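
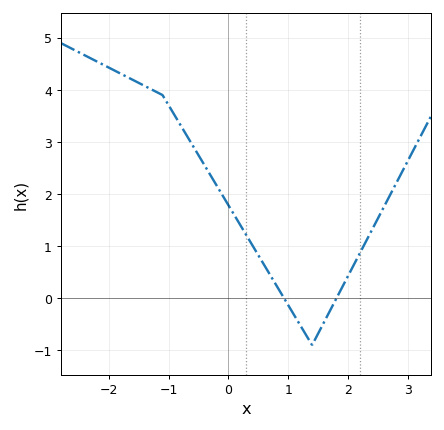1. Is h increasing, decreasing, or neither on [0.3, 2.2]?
neither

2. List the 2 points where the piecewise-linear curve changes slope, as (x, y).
(-1.1, 3.9); (1.4, -0.9)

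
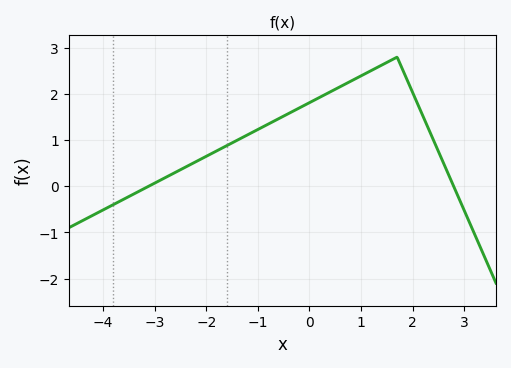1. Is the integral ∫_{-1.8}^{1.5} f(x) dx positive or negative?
positive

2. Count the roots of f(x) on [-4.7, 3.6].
2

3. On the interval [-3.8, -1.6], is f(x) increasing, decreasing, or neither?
increasing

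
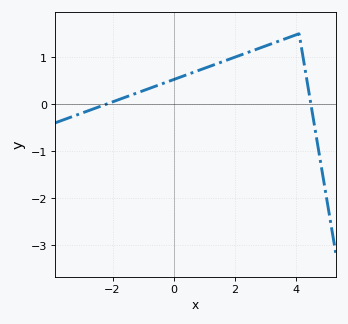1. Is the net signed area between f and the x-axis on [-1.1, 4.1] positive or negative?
positive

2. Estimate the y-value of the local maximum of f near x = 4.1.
1.5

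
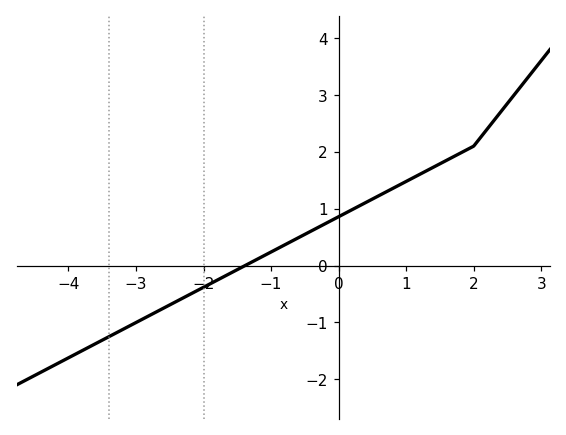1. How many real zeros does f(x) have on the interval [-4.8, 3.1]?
1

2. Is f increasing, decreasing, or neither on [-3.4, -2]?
increasing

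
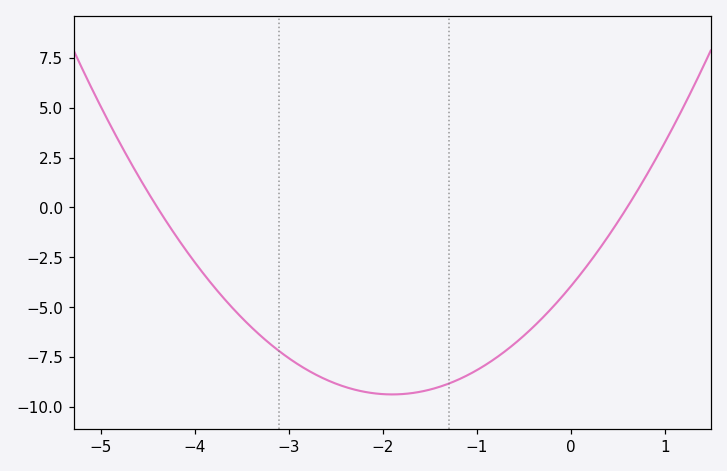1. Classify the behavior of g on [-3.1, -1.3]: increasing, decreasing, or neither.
neither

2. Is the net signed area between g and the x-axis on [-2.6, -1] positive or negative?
negative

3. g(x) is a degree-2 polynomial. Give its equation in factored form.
y = 1.5(x + 4.4)(x - 0.6)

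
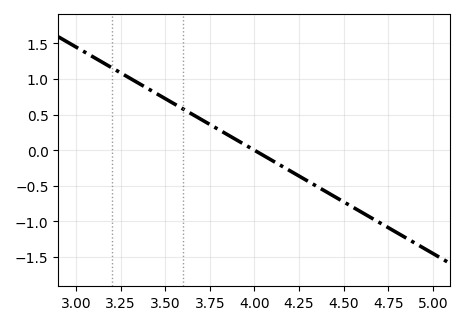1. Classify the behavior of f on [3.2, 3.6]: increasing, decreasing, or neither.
decreasing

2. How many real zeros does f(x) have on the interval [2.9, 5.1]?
1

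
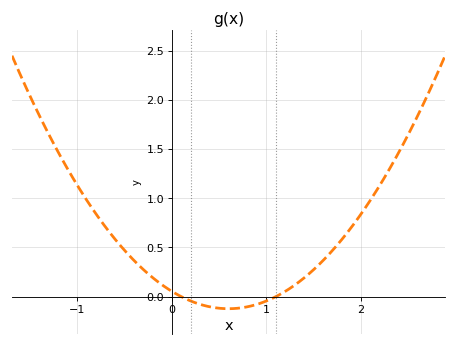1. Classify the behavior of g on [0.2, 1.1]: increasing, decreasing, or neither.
neither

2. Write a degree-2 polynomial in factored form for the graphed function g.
y = 0.49(x - 0.1)(x - 1.1)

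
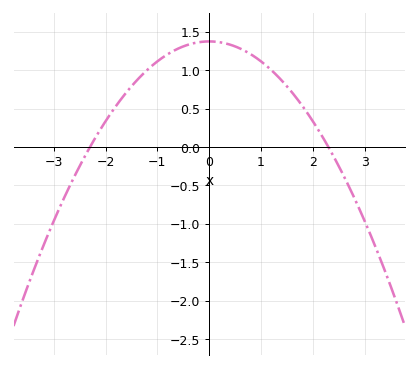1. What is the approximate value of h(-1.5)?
0.8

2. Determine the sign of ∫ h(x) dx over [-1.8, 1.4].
positive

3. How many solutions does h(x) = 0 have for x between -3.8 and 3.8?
2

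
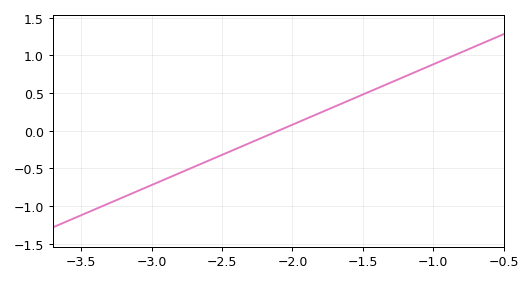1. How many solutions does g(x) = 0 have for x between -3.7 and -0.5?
1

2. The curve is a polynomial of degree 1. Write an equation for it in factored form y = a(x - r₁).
y = 0.8(x + 2.1)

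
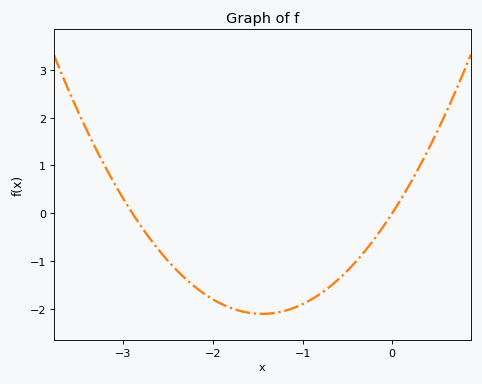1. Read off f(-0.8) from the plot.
-1.68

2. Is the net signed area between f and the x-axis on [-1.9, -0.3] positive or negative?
negative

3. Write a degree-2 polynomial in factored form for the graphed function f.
y = 1(x + 2.9)(x - 0)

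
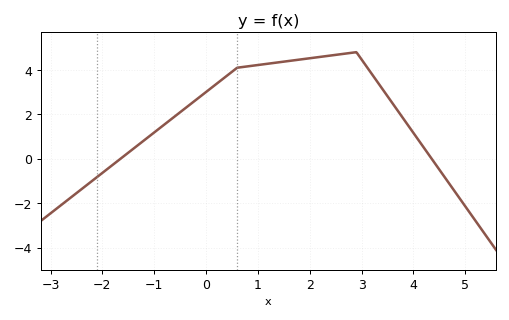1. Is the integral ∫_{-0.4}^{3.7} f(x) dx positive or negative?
positive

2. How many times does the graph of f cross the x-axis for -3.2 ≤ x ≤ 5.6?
2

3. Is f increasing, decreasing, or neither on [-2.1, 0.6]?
increasing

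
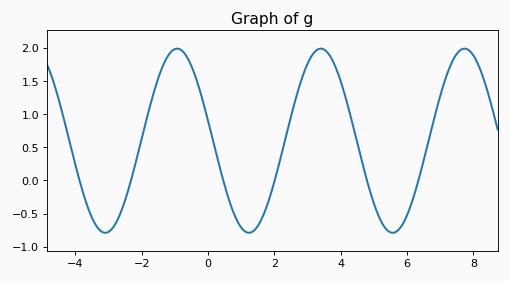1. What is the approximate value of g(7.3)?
1.72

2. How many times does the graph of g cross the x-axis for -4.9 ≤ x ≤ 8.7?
6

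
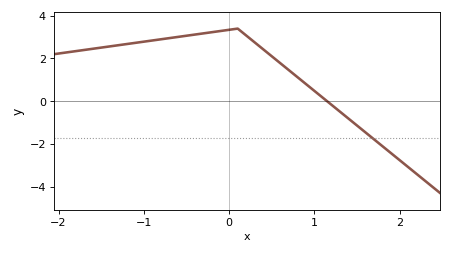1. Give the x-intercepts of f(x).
1.1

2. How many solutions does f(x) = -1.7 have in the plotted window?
1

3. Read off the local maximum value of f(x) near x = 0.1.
3.4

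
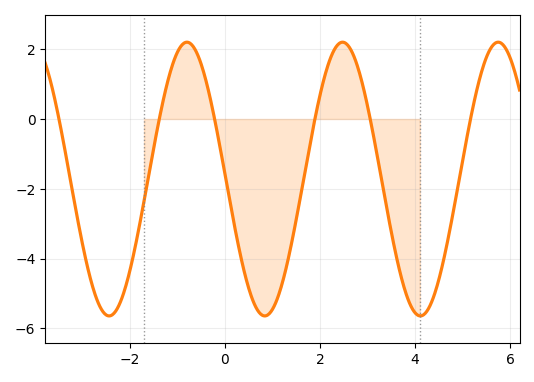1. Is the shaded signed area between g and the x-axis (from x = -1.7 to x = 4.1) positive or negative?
negative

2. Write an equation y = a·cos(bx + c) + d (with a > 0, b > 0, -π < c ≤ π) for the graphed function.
y = 3.92cos(1.9x + 1.5) - 1.72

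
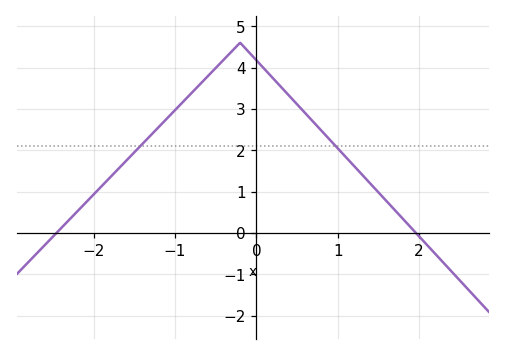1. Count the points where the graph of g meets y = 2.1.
2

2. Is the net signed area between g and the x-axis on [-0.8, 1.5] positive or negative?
positive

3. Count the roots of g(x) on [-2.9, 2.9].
2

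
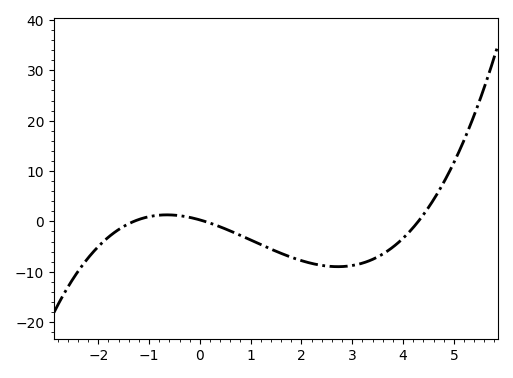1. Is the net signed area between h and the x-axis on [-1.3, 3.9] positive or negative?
negative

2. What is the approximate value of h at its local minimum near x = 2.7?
-8.99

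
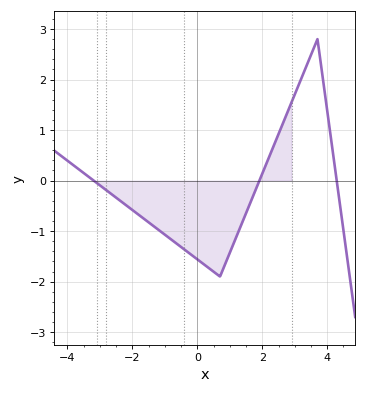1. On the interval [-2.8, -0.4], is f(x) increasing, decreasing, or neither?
decreasing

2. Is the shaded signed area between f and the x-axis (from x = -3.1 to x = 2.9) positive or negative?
negative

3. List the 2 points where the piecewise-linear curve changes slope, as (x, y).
(0.7, -1.9); (3.7, 2.8)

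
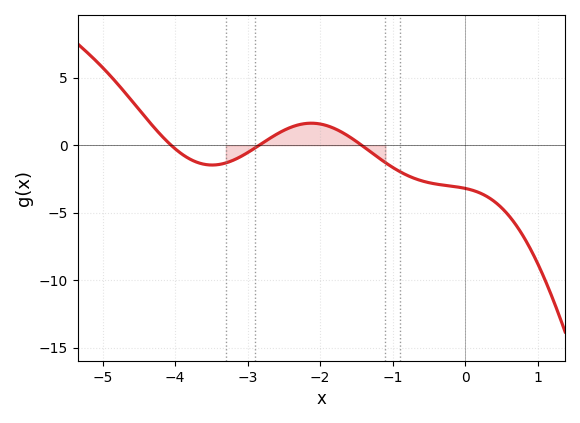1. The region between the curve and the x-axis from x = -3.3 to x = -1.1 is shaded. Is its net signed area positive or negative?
positive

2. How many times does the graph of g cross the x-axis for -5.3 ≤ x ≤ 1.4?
3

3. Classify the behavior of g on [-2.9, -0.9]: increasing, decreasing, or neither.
neither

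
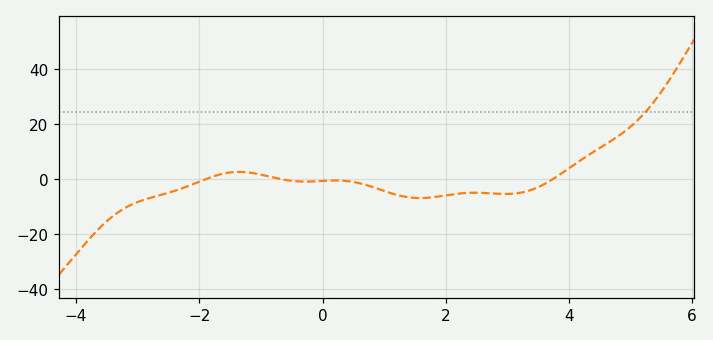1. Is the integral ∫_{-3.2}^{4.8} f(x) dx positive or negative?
negative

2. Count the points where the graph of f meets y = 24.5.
1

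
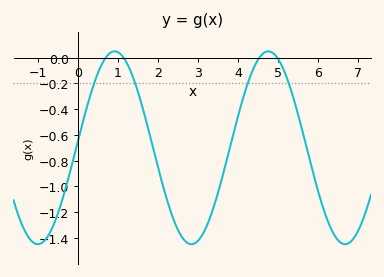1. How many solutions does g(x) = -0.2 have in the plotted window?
4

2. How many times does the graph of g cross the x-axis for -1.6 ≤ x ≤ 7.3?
4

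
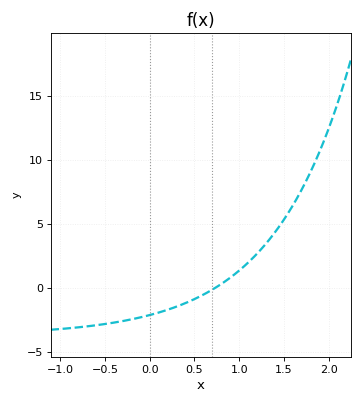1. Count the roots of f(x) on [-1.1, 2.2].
1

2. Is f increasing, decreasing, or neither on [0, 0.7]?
increasing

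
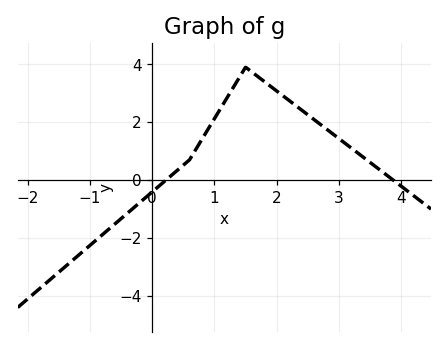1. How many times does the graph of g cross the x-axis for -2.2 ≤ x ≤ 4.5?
2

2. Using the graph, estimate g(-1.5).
-3.2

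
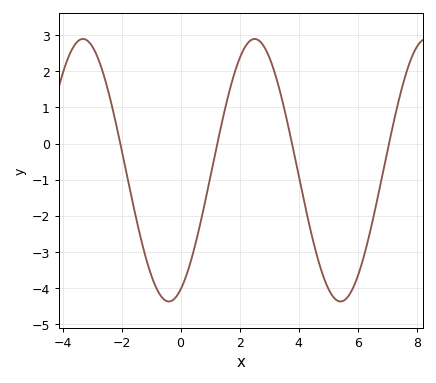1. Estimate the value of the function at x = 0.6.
-2.5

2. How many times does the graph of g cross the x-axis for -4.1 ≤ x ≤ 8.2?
4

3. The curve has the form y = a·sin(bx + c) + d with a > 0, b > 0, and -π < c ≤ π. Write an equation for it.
y = 3.64sin(1.1x - 1.1) - 0.74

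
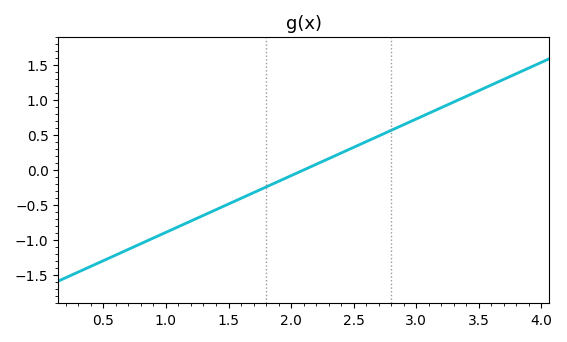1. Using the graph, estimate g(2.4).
0.243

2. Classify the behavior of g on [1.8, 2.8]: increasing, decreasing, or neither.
increasing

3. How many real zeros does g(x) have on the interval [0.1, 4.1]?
1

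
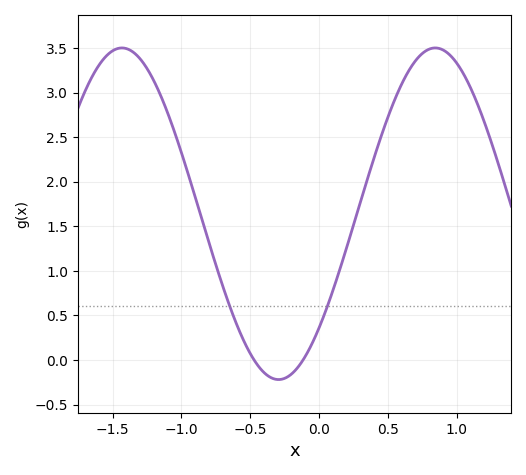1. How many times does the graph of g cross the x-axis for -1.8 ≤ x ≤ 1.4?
2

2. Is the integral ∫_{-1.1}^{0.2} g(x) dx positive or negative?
positive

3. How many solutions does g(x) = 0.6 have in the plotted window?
2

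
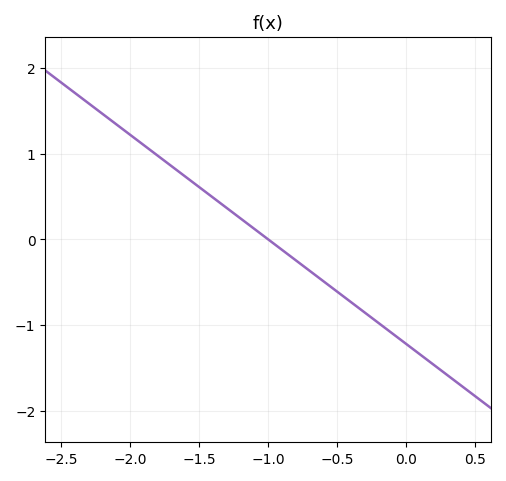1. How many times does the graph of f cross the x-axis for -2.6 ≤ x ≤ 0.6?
1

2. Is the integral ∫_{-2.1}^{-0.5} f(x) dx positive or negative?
positive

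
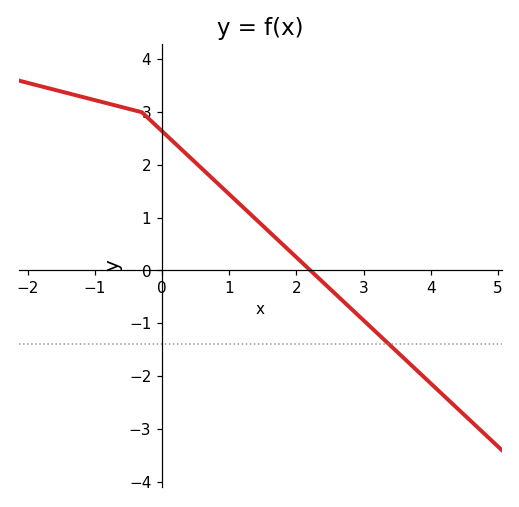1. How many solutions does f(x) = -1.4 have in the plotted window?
1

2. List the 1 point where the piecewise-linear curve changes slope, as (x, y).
(-0.3, 3)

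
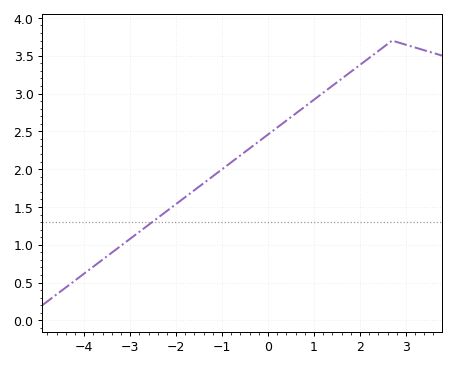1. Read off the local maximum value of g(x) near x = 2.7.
3.7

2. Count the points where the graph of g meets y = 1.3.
1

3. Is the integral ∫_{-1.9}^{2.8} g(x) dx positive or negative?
positive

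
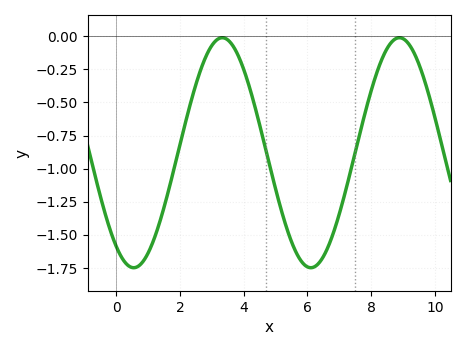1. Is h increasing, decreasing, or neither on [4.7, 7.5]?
neither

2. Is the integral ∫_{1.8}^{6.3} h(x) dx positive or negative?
negative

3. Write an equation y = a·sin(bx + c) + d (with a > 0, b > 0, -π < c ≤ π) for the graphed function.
y = 0.87sin(1.1x - 2.2) - 0.88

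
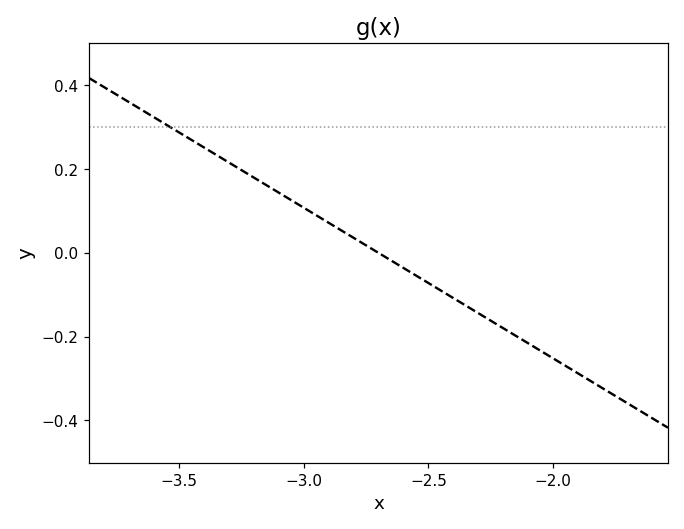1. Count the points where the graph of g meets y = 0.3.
1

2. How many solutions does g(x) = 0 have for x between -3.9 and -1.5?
1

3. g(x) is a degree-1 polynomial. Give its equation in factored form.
y = -0.36(x + 2.7)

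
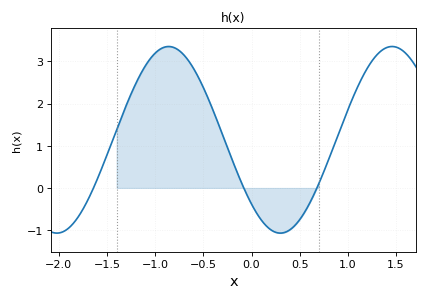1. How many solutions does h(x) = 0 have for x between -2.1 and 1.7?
3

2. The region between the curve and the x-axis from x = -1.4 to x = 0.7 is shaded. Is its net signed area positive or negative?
positive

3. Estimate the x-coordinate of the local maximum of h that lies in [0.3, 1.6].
1.5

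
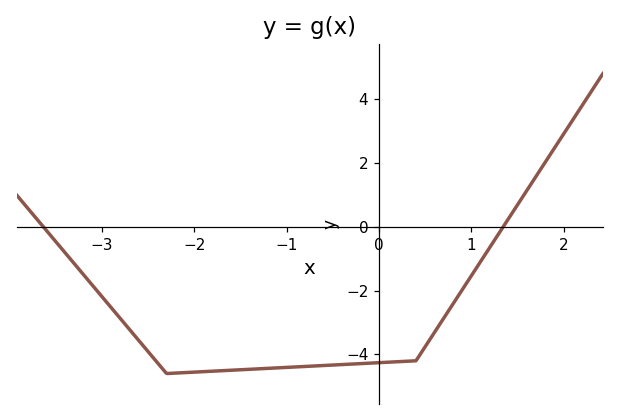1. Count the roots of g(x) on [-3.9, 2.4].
2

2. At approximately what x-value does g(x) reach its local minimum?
-2.3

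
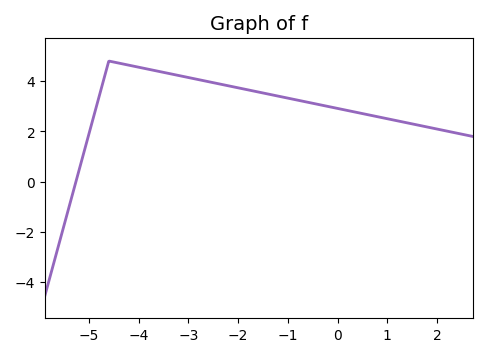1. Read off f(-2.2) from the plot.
3.82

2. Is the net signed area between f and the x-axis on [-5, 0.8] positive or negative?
positive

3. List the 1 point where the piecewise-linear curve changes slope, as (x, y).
(-4.6, 4.8)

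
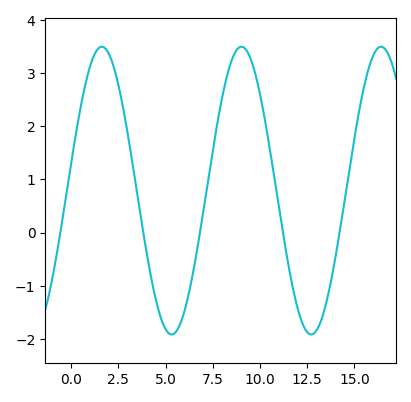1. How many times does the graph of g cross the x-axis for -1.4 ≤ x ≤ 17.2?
5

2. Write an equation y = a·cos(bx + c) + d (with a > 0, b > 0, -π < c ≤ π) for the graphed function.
y = 2.71cos(0.85x - 1.4) + 0.79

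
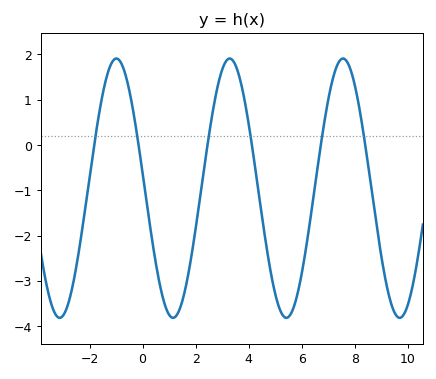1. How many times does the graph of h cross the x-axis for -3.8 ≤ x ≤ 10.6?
6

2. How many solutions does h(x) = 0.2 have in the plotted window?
6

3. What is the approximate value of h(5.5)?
-3.8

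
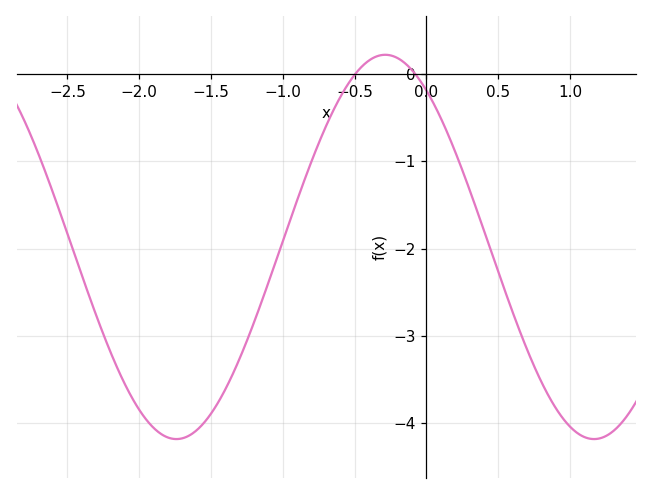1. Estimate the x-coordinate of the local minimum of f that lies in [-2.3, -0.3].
-1.74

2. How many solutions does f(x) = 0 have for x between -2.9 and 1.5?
2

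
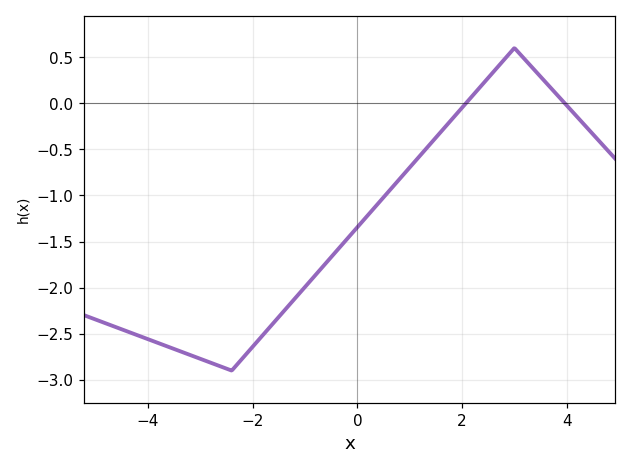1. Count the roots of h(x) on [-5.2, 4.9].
2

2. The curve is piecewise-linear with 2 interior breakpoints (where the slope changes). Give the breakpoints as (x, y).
(-2.4, -2.9); (3, 0.6)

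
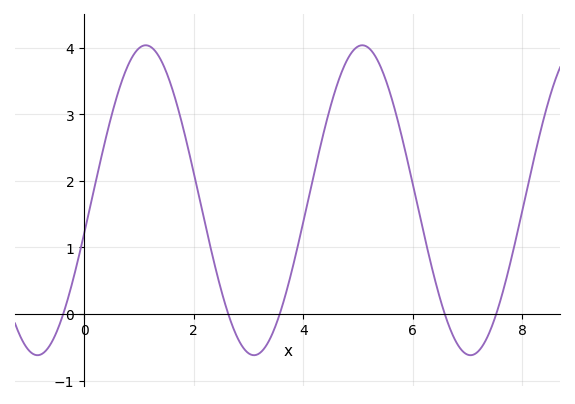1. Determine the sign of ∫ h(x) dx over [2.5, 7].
positive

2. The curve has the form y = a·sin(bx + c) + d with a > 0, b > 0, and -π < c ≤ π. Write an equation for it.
y = 2.33sin(1.59x - 0.22) + 1.71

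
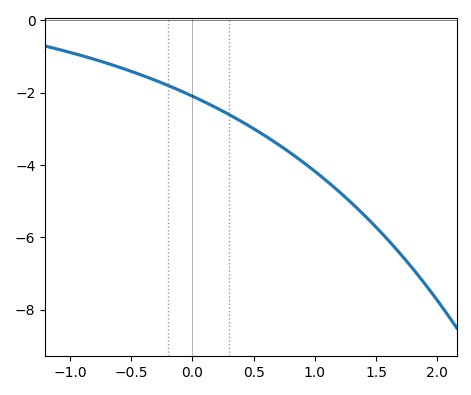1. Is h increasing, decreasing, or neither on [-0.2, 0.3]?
decreasing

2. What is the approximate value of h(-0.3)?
-1.67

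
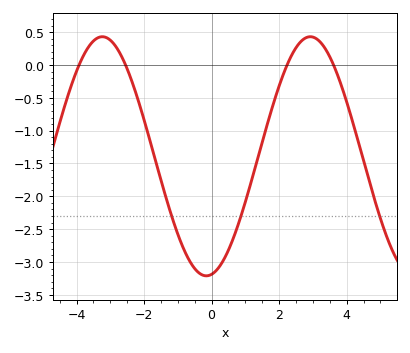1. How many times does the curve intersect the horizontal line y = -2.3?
3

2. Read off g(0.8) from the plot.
-2.41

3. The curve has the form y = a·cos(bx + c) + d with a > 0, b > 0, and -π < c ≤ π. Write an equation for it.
y = 1.82cos(1.02x - 2.98) - 1.39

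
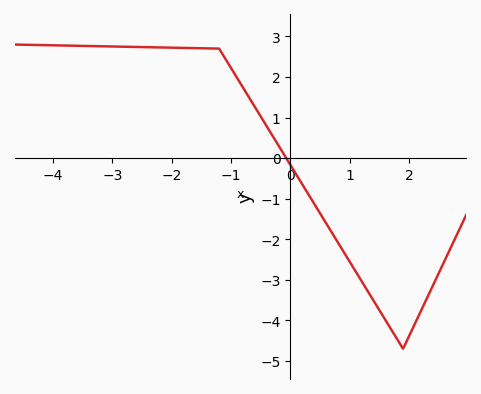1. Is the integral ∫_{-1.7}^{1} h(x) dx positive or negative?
positive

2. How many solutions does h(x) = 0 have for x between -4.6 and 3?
1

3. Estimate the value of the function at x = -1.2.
2.7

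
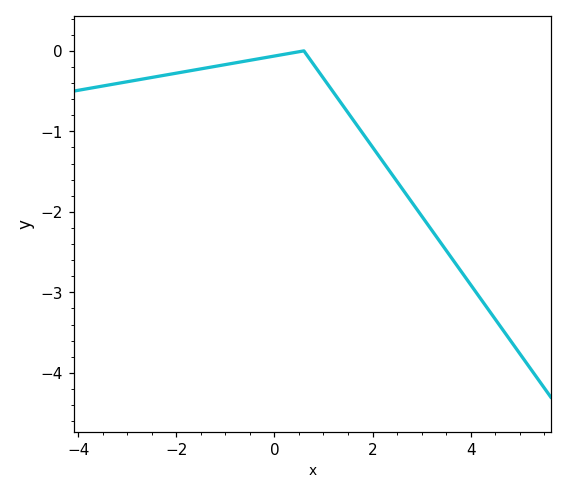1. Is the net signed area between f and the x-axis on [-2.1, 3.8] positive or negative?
negative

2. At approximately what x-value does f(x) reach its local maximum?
0.596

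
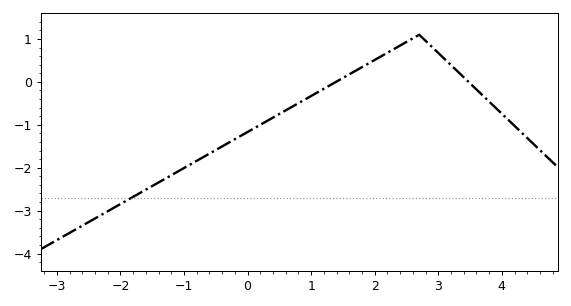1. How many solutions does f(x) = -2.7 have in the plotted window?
1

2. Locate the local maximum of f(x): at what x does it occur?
2.7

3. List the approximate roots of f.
1.39, 3.48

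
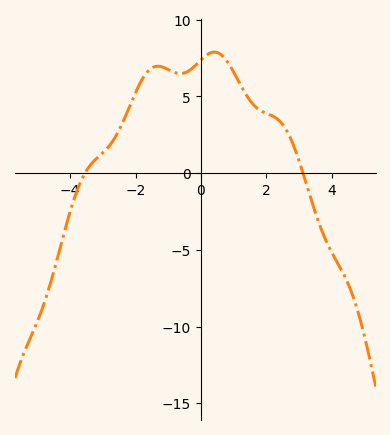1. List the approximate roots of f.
-3.55, 3.12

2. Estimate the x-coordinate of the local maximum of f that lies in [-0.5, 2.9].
0.41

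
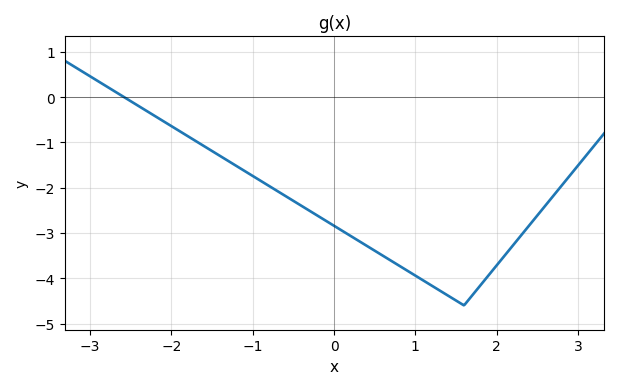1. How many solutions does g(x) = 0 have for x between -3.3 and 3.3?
1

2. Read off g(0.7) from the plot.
-3.61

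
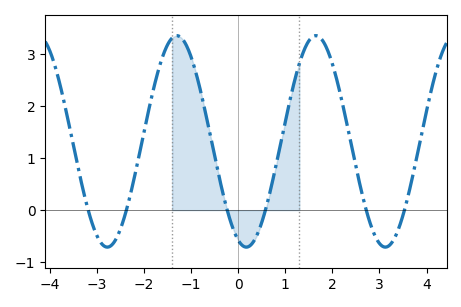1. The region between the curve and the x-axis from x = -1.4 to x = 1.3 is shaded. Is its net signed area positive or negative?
positive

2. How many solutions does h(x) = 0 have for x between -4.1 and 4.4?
6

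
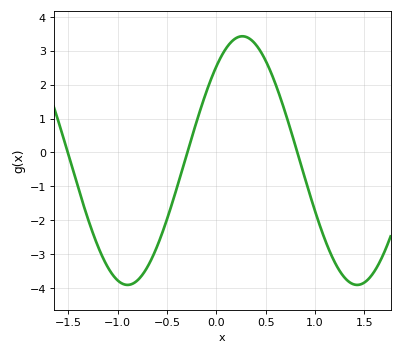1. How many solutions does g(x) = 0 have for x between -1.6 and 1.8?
3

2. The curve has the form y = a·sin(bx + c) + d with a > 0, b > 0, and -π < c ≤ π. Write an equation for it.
y = 3.67sin(2.7x + 0.862) - 0.24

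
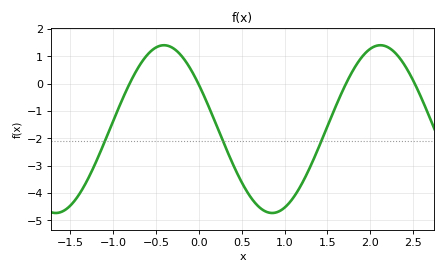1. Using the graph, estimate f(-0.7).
0.6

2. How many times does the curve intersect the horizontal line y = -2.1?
3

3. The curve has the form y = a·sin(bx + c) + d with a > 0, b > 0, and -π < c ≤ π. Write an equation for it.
y = 3.07sin(2.5x + 2.6) - 1.66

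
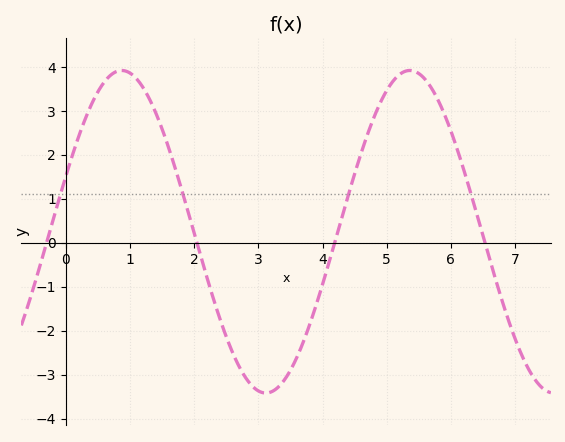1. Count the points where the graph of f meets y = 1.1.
4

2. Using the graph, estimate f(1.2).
3.54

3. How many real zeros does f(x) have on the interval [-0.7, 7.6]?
4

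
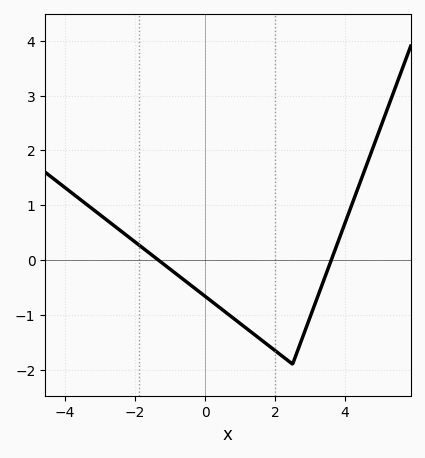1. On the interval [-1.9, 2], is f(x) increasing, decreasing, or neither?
decreasing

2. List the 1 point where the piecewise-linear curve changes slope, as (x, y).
(2.5, -1.9)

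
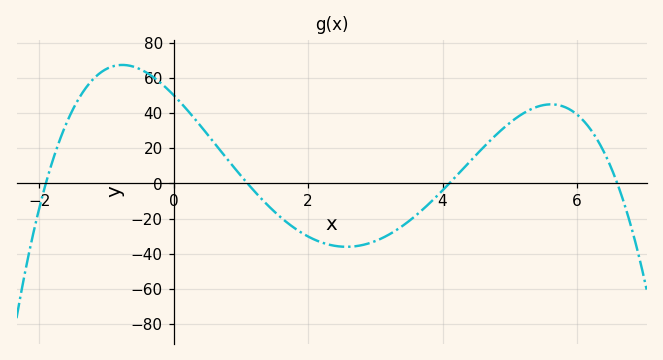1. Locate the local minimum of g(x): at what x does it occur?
2.6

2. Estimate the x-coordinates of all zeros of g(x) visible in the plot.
-2, 1.2, 4, 6.6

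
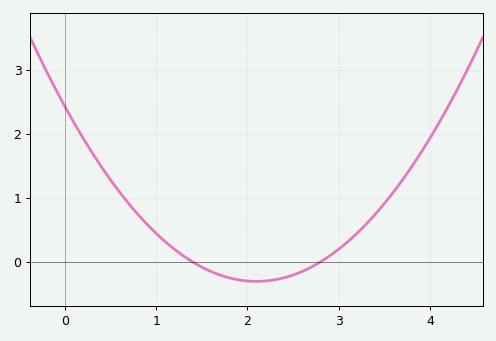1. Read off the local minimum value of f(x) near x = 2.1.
-0.304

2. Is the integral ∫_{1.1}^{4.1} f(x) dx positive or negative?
positive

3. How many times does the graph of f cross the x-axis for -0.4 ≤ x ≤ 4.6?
2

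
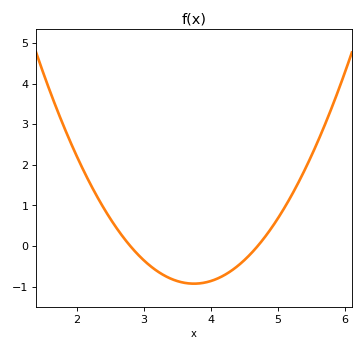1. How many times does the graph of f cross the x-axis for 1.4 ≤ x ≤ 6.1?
2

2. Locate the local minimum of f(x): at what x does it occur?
3.8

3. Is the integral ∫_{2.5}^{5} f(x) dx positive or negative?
negative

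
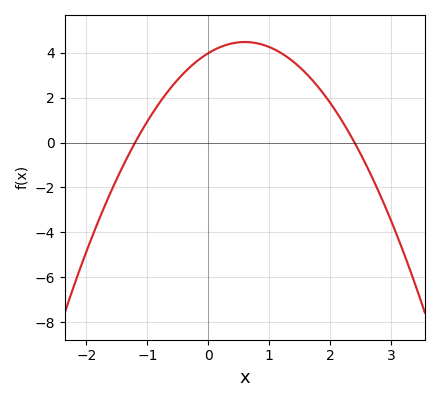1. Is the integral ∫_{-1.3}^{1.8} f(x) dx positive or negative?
positive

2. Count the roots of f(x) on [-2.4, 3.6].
2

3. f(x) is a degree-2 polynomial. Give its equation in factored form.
y = -1.38(x + 1.2)(x - 2.4)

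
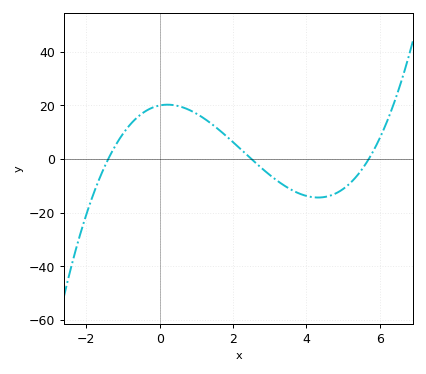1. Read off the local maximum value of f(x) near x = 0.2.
20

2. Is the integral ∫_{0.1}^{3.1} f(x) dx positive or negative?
positive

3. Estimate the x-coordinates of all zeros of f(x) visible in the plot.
-1.4, 2.6, 5.8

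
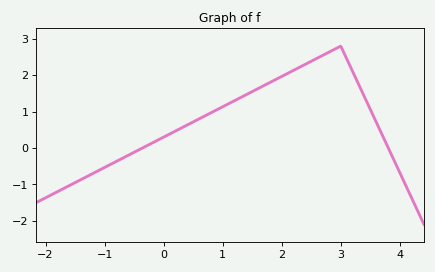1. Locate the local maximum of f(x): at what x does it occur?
3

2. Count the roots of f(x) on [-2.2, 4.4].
2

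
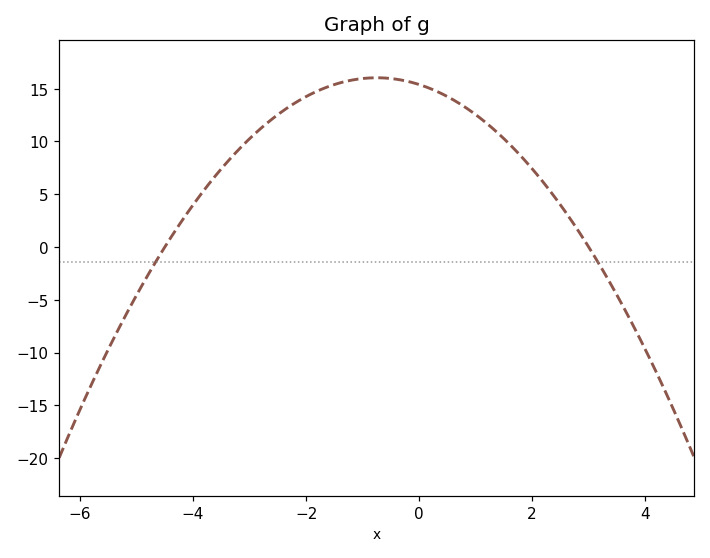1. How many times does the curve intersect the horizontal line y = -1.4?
2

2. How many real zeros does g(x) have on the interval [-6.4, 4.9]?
2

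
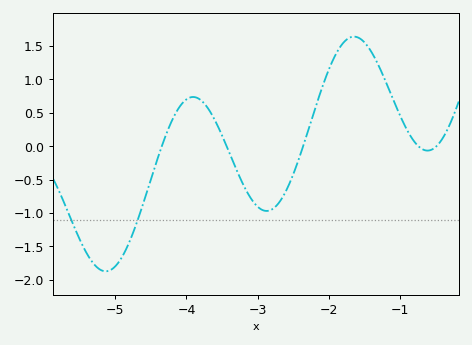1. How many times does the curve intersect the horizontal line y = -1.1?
2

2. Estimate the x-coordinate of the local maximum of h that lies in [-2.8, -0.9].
-1.65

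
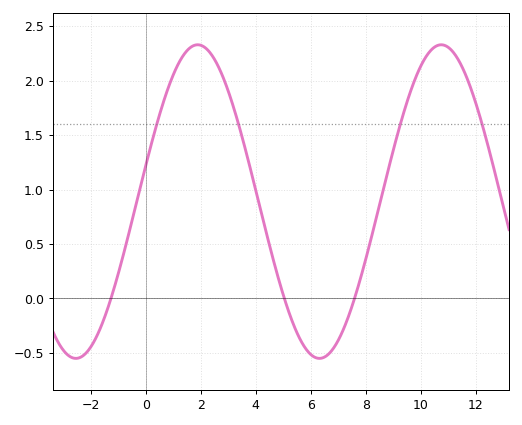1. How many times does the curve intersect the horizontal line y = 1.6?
4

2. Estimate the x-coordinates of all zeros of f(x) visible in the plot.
-1.26, 5.04, 7.59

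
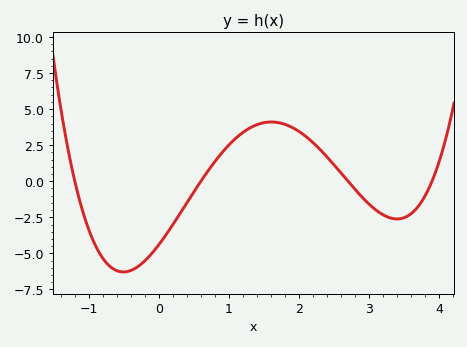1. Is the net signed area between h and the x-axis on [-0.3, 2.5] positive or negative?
positive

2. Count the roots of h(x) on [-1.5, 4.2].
4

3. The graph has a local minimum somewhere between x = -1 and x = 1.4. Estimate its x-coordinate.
-0.507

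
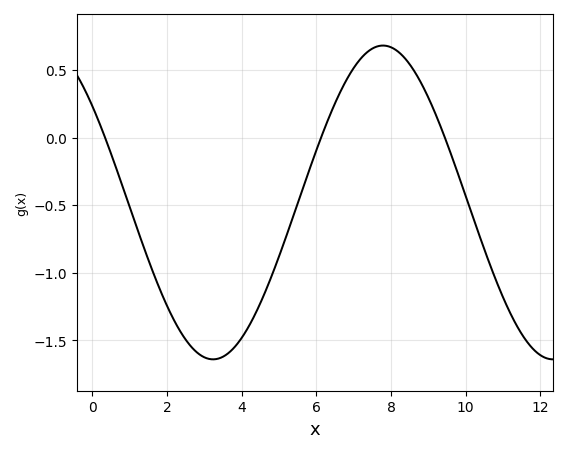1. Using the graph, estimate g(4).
-1.5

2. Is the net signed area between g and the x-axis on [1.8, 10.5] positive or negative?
negative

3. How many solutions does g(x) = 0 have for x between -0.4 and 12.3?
3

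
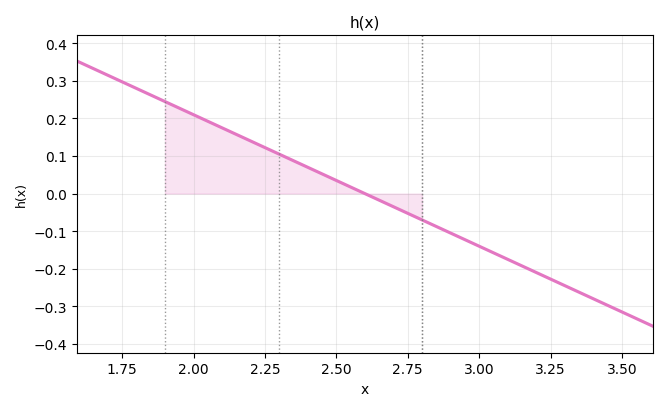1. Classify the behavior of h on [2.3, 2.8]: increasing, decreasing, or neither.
decreasing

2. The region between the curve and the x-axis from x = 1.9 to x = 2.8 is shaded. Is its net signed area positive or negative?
positive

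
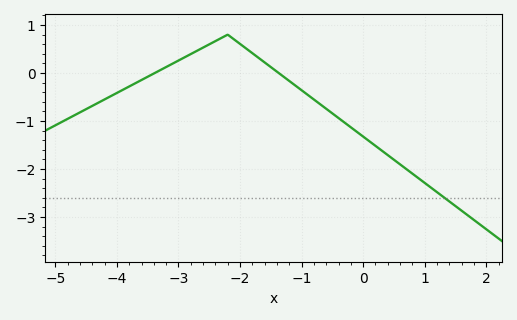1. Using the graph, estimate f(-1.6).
0.221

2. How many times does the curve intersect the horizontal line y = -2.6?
1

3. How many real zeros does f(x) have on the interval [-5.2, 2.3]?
2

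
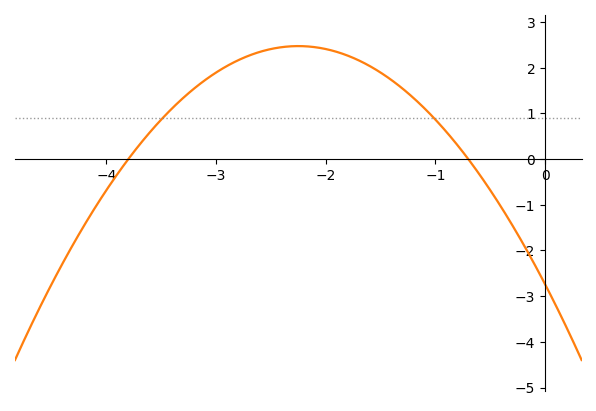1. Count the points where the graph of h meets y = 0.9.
2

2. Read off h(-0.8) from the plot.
0.309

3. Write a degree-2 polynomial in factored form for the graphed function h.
y = -1.03(x + 3.8)(x + 0.7)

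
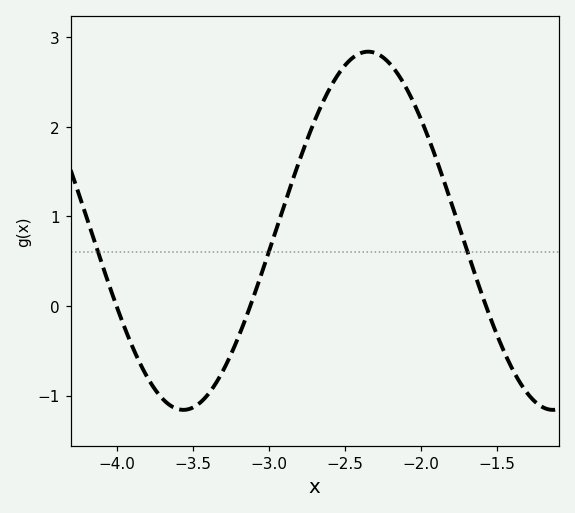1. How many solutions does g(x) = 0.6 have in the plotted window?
3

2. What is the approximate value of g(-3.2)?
-0.347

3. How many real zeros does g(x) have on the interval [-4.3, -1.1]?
3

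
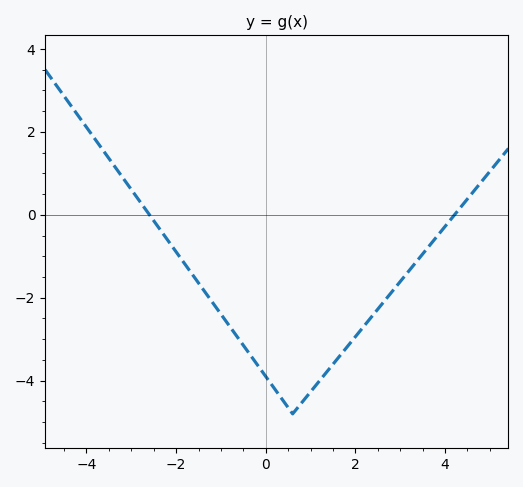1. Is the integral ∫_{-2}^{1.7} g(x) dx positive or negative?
negative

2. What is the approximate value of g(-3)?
0.611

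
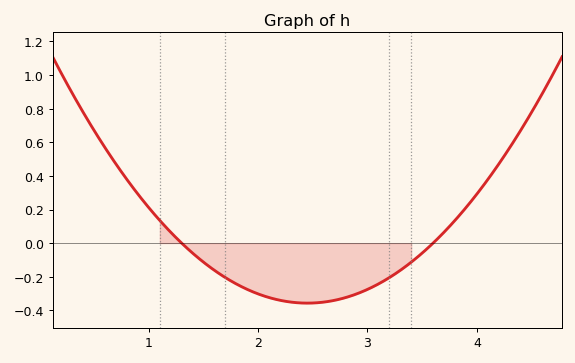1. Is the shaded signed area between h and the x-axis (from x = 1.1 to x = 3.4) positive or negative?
negative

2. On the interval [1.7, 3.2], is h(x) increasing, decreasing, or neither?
neither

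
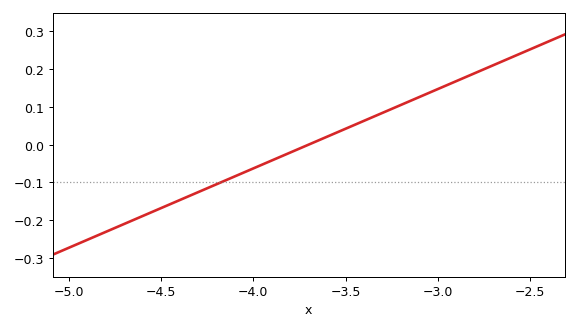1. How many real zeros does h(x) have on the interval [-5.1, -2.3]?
1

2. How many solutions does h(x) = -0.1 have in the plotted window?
1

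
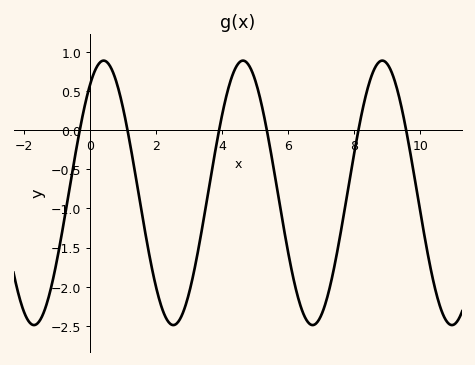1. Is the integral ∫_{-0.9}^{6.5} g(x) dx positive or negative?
negative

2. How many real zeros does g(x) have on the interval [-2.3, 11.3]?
6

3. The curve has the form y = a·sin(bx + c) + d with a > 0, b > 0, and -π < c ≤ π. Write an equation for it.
y = 1.69sin(1.5x + 0.95) - 0.8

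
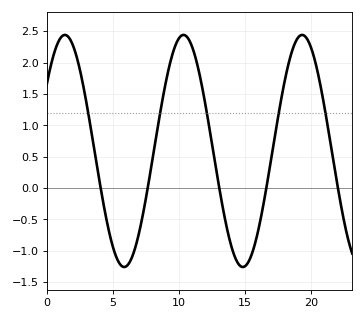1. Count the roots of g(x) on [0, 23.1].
5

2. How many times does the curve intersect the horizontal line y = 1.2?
5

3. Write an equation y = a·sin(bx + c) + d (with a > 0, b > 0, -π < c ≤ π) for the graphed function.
y = 1.85sin(0.7x + 0.62) + 0.59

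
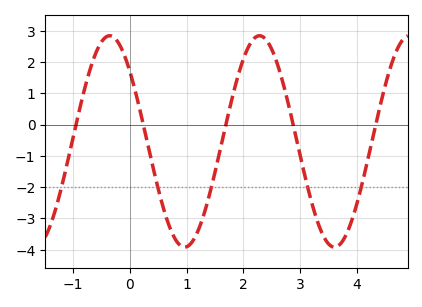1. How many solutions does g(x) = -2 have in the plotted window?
5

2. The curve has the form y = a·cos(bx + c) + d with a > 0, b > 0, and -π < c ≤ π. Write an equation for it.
y = 3.38cos(2.4x + 0.85) - 0.54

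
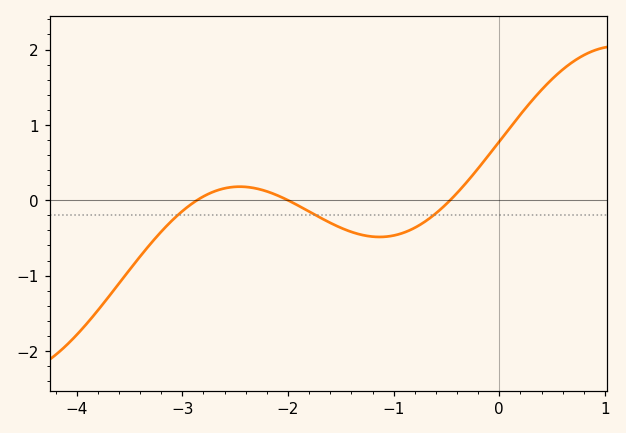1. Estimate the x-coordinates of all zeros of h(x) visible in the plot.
-2.9, -2, -0.5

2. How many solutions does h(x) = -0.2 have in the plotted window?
3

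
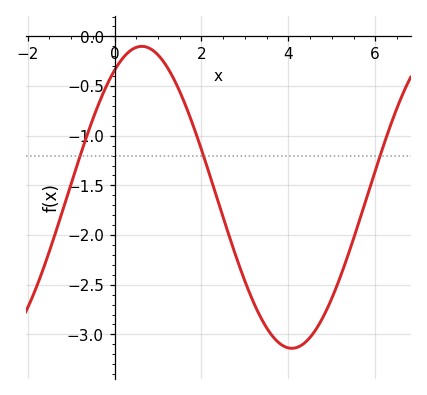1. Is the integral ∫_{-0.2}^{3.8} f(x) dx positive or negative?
negative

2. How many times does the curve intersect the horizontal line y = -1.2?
3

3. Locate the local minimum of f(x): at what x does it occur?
4.08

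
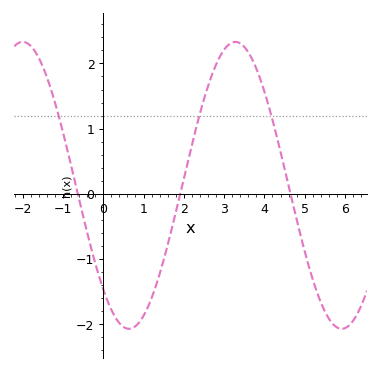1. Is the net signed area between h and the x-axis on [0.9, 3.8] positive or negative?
positive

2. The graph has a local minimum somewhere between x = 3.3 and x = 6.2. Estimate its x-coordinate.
6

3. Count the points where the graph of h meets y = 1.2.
3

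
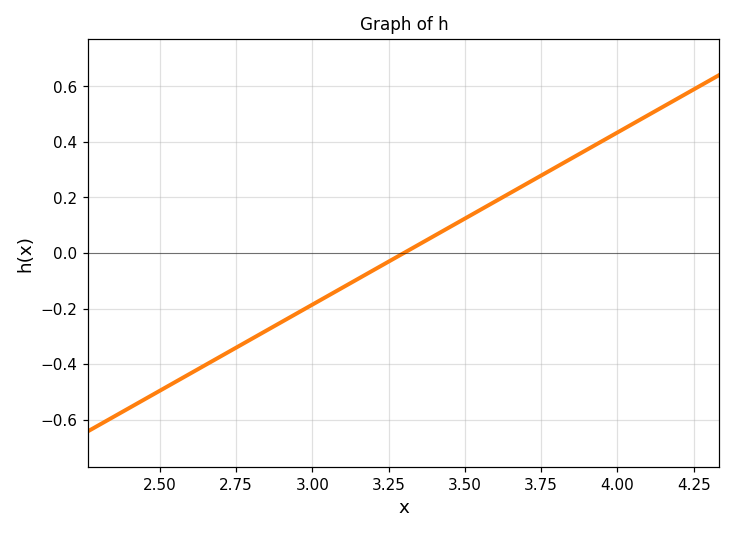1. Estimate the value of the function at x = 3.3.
0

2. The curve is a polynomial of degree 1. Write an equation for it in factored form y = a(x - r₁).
y = 0.62(x - 3.3)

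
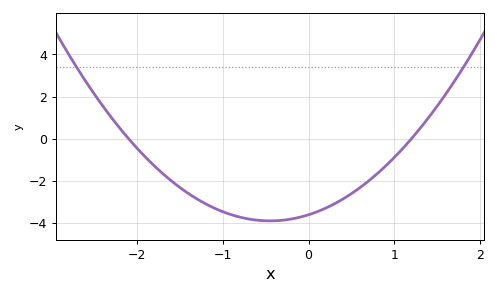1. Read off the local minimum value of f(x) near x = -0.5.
-3.89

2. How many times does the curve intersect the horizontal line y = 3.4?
2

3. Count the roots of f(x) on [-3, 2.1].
2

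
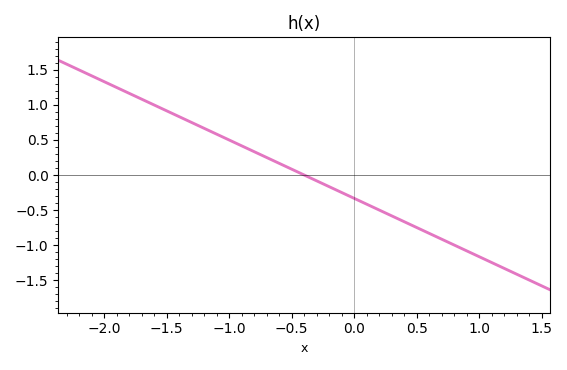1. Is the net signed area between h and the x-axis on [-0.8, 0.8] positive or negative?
negative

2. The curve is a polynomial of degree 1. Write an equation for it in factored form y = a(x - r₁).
y = -0.83(x + 0.4)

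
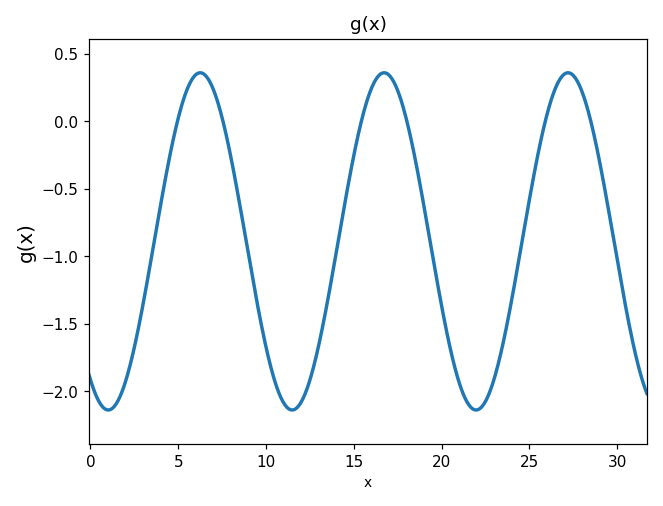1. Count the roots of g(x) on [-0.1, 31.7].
6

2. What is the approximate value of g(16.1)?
0.273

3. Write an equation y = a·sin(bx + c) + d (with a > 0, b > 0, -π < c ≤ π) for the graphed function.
y = 1.25sin(0.6x - 2.18) - 0.89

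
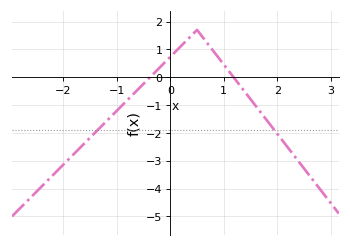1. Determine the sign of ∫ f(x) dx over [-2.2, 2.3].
negative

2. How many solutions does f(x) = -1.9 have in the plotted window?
2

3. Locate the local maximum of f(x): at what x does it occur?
0.499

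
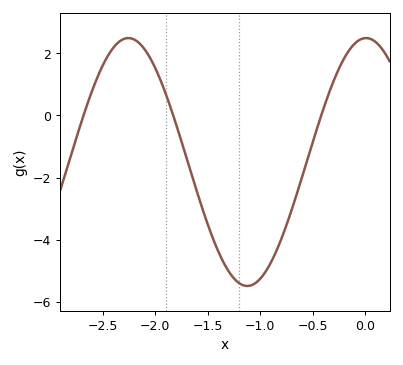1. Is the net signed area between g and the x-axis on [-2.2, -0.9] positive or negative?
negative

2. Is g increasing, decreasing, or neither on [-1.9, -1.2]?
decreasing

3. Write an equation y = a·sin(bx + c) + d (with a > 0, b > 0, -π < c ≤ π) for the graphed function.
y = 3.99sin(2.8x + 1.5) - 1.5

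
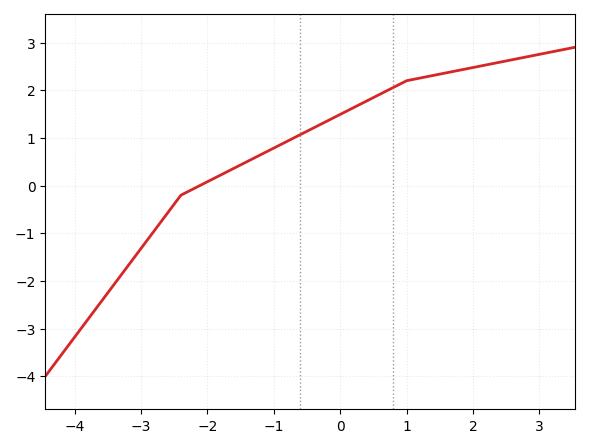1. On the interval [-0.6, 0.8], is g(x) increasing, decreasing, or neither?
increasing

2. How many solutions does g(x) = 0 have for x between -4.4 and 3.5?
1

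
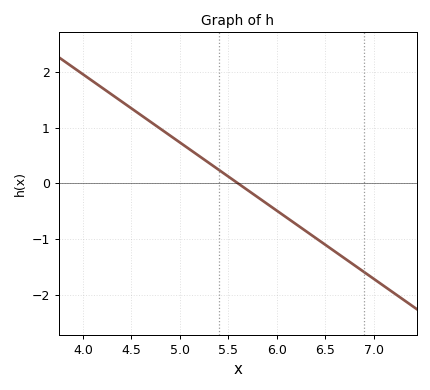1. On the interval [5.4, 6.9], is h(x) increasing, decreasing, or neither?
decreasing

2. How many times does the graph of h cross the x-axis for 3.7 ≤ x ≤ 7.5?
1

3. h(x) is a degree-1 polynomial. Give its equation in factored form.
y = -1.22(x - 5.6)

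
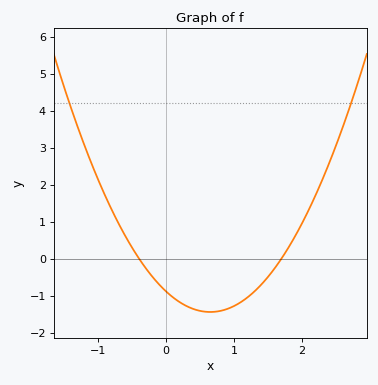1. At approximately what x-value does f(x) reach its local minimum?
0.65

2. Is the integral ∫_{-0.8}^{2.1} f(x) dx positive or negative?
negative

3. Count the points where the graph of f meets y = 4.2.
2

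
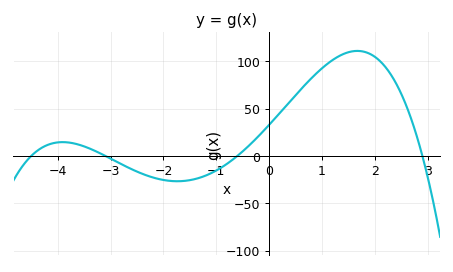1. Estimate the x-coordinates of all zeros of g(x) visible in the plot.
-4.4, -3.2, -0.6, 2.8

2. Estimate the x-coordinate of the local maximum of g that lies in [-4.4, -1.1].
-4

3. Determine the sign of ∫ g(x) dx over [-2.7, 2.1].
positive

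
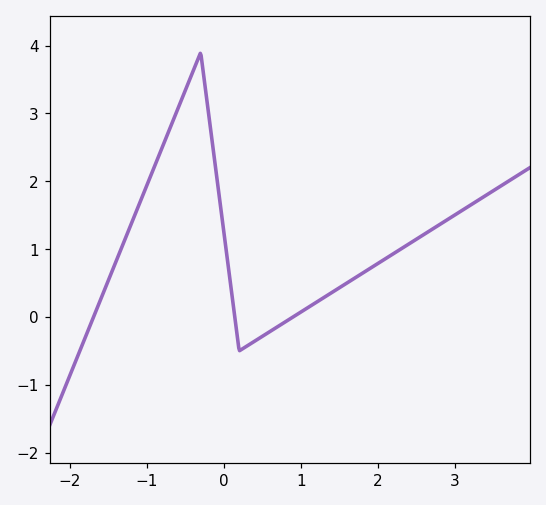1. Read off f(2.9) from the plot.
1.4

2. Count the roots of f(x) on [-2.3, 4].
3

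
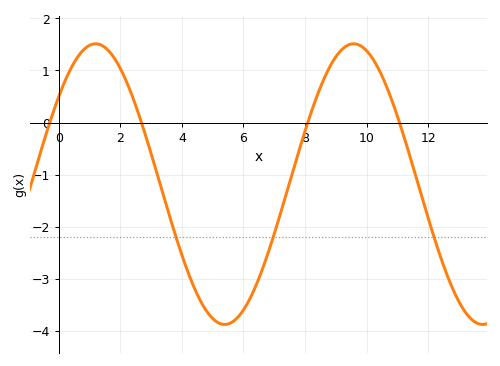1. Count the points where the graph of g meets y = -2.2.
3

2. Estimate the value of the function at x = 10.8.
0.458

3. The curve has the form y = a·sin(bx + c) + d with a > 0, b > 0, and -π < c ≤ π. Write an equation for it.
y = 2.69sin(0.75x + 0.67) - 1.18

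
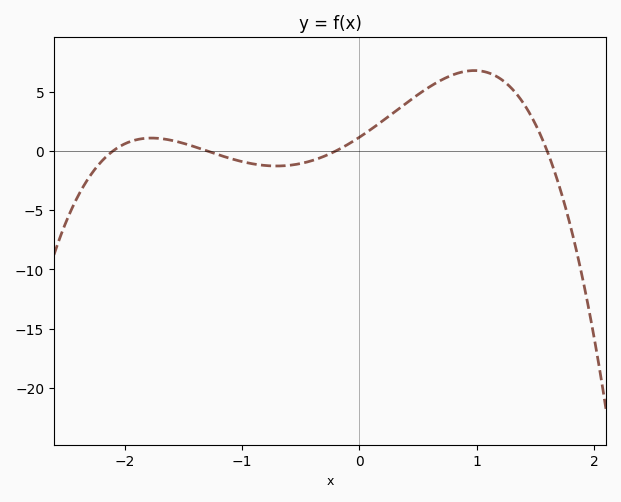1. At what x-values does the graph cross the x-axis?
-2.1, -1.3, -0.2, 1.6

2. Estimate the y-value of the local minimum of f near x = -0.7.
-1.5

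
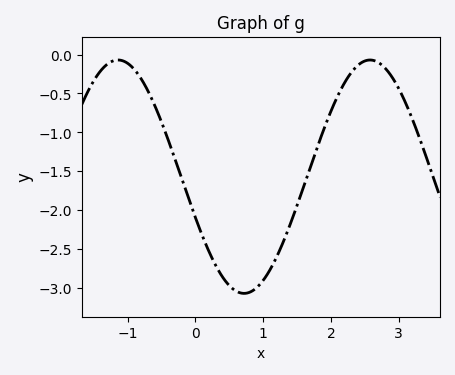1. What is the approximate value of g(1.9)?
-0.95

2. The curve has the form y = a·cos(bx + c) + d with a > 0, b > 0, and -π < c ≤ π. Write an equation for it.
y = 1.5cos(1.7x + 1.9) - 1.57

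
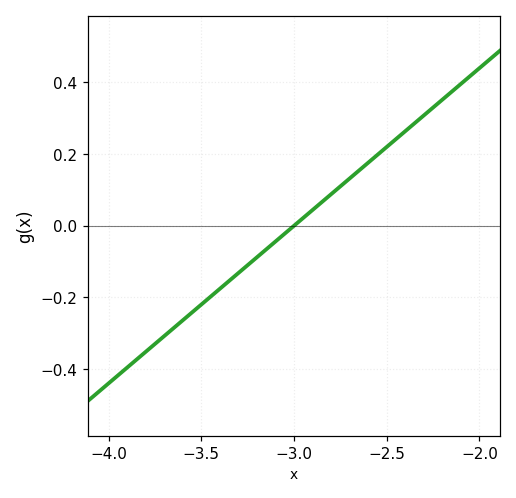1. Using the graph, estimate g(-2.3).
0.3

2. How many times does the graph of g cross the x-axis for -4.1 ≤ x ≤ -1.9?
1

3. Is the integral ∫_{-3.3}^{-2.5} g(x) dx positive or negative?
positive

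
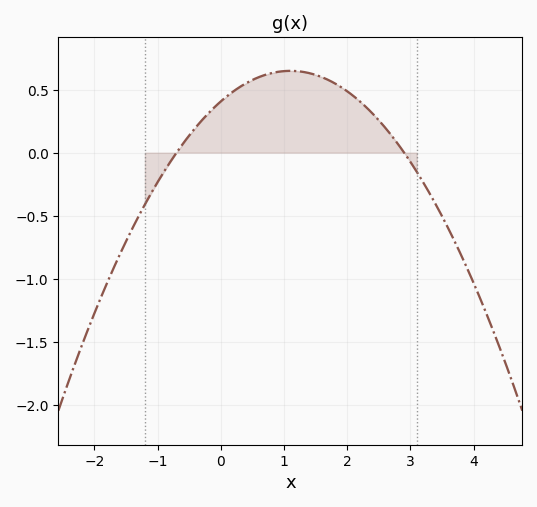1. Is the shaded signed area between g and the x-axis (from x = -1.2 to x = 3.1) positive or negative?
positive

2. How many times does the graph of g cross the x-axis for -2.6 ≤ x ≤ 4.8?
2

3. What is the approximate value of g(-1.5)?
-0.704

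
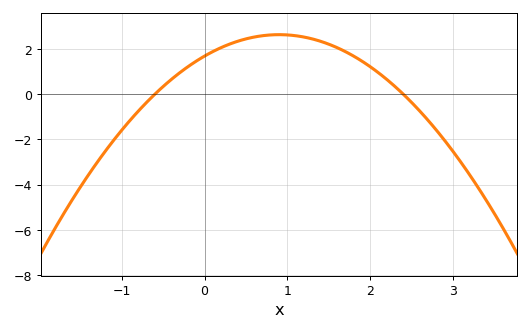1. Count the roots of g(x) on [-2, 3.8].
2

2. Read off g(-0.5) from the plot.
0.4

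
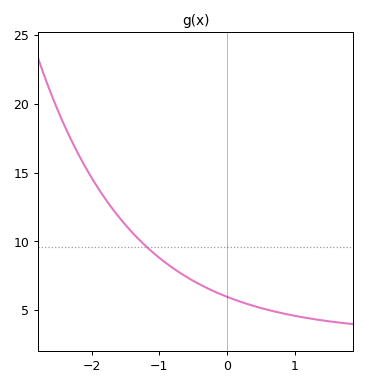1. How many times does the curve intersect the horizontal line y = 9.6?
1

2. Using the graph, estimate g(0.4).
5.5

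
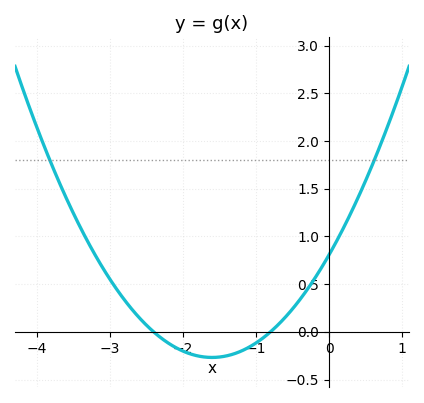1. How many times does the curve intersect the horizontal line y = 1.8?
2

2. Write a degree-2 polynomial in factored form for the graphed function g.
y = 0.42(x + 2.4)(x + 0.8)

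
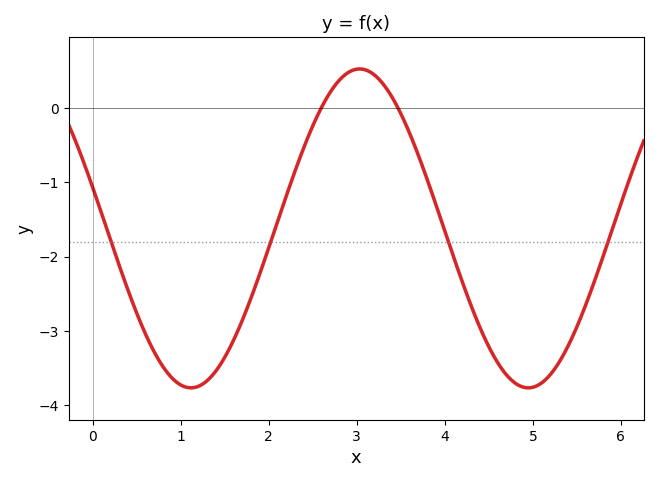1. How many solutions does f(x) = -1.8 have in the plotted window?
4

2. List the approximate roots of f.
2.59, 3.47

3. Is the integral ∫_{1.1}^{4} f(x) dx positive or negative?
negative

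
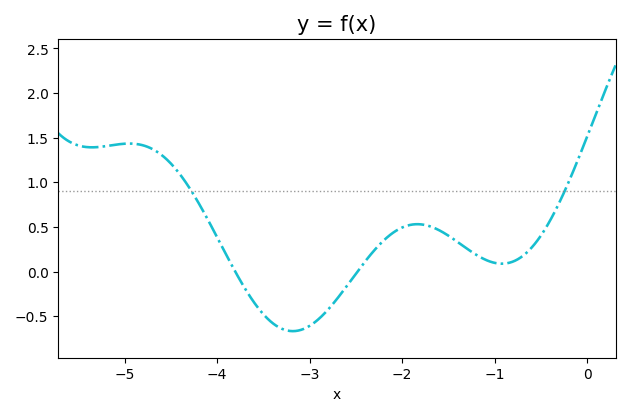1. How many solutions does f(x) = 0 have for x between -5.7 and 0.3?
2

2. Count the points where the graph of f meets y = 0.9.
2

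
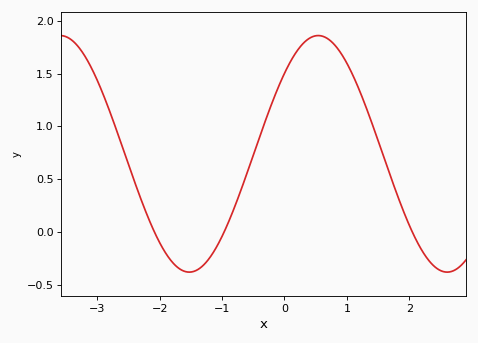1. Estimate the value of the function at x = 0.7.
1.85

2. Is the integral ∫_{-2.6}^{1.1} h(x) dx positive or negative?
positive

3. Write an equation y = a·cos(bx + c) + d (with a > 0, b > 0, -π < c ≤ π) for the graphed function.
y = 1.12cos(1.5x - 0.82) + 0.74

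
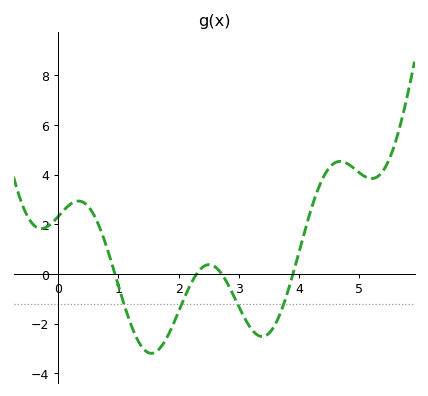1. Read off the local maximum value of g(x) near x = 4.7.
4.53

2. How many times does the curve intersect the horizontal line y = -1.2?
4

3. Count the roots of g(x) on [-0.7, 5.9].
4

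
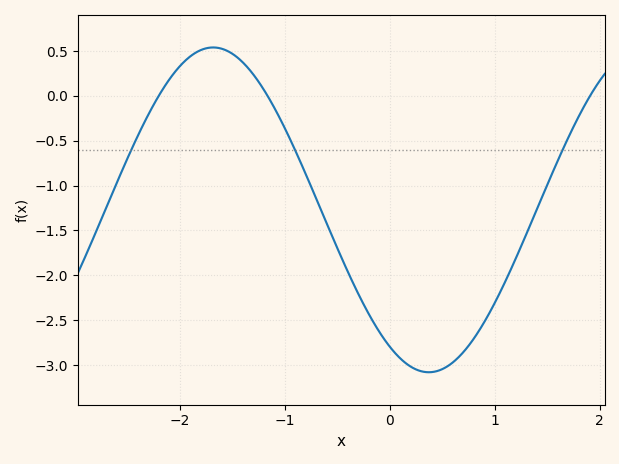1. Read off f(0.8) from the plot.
-2.7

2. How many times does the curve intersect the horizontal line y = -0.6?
3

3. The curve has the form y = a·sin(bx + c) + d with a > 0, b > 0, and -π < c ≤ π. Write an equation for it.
y = 1.81sin(1.5x - 2.1) - 1.27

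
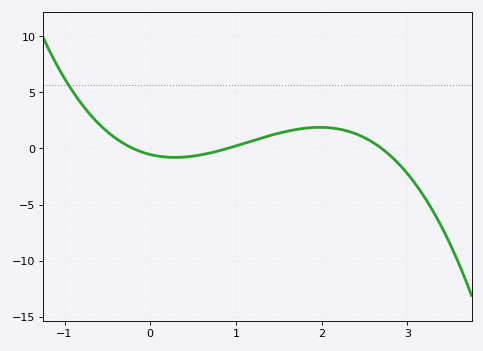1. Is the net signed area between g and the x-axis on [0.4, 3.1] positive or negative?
positive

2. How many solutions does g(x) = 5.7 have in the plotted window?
1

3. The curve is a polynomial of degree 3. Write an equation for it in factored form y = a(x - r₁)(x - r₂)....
y = -1.11(x + 0.2)(x - 0.9)(x - 2.7)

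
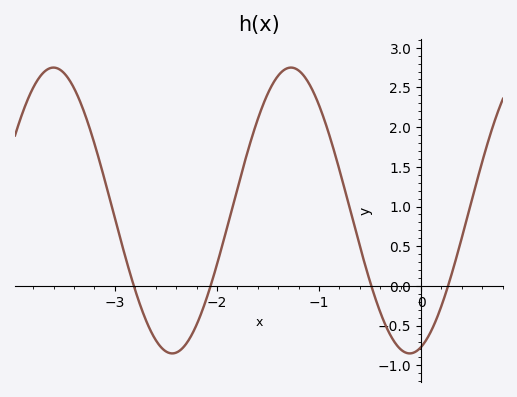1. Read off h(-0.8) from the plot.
1.46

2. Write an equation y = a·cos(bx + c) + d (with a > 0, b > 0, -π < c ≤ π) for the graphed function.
y = 1.8cos(2.7x - 2.84) + 0.95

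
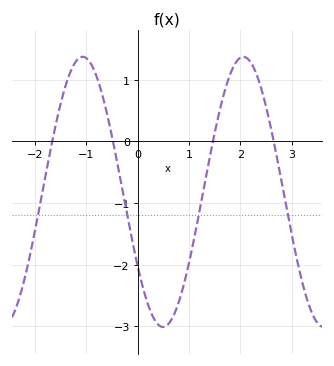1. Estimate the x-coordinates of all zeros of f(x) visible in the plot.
-1.66, -0.479, 1.47, 2.65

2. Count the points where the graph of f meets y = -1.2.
4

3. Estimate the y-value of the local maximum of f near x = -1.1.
1.37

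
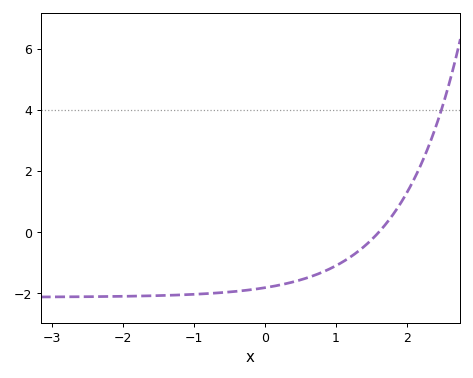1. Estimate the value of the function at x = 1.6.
0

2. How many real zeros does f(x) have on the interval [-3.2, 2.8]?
1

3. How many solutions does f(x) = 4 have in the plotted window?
1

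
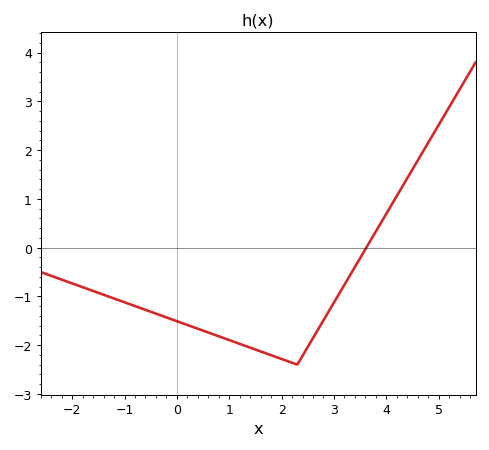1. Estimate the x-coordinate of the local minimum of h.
2.3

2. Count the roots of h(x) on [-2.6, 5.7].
1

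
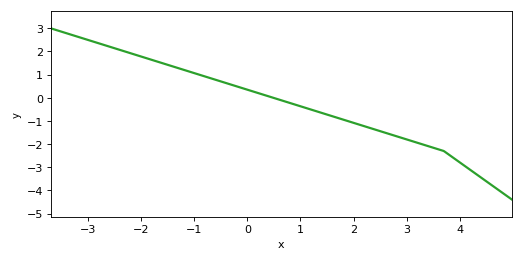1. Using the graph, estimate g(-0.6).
0.779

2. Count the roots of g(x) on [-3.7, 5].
1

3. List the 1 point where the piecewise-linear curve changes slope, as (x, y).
(3.7, -2.3)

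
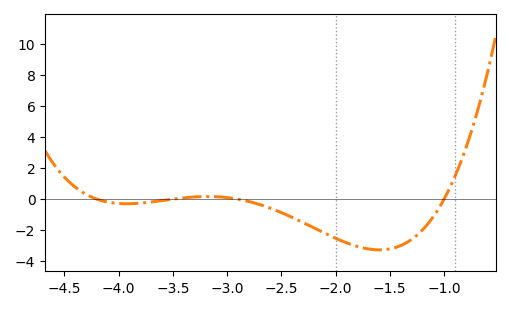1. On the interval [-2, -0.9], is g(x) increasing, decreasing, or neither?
neither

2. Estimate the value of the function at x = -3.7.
-0.184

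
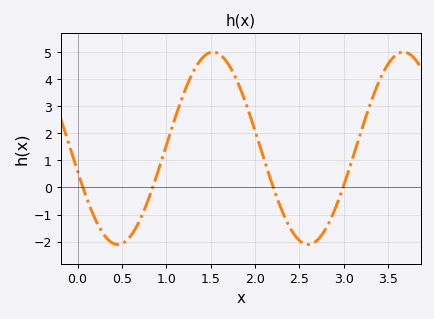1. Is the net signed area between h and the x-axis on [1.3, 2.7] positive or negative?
positive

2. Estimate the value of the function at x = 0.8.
-0.429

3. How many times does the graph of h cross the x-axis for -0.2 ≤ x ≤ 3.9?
4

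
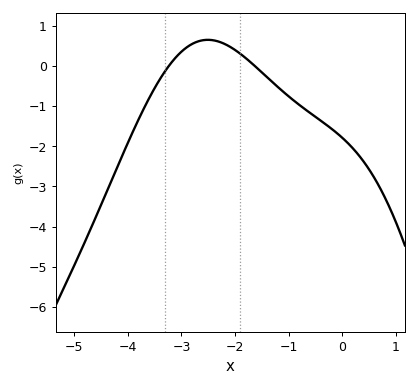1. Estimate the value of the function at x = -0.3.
-1.46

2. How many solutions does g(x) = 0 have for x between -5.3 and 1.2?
2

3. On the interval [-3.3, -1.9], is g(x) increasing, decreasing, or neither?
neither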